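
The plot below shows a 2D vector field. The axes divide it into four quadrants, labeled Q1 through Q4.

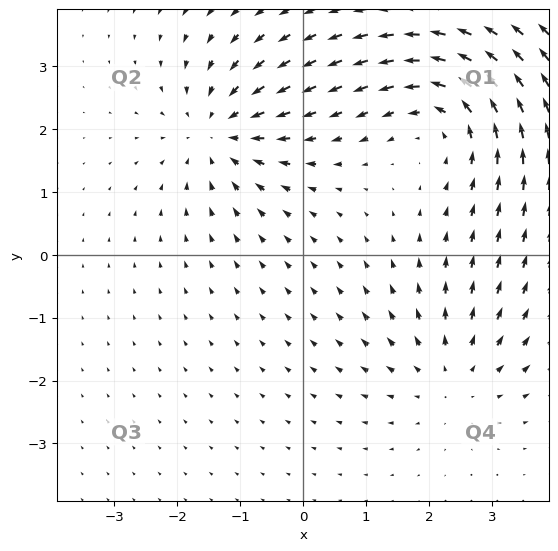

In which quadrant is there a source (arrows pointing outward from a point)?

Q4

The source sits at approximately (2.4, -1.9), which lies in quadrant Q4. The divergence there is about +3, positive as expected for a source.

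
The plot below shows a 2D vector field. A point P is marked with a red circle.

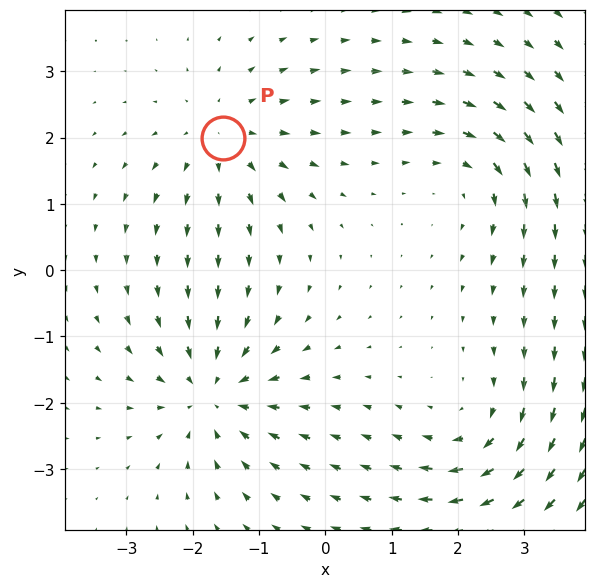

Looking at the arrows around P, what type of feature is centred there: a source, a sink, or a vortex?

At P (-1.5, 2.0) the arrows spread outward. Divergence about +4, curl ≈0 — positive divergence with near-zero curl is a source.

source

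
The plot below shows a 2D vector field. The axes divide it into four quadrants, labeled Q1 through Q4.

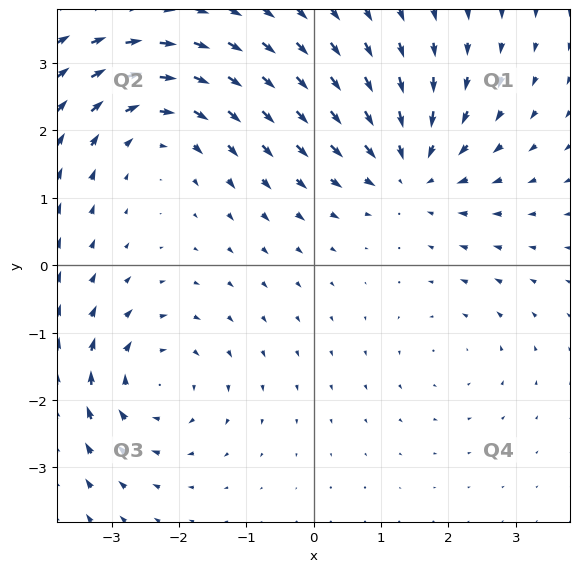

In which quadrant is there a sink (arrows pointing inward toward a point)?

The sink sits at approximately (1.4, 1.4), which lies in quadrant Q1. The divergence there is about -5, negative as expected for a sink.

Q1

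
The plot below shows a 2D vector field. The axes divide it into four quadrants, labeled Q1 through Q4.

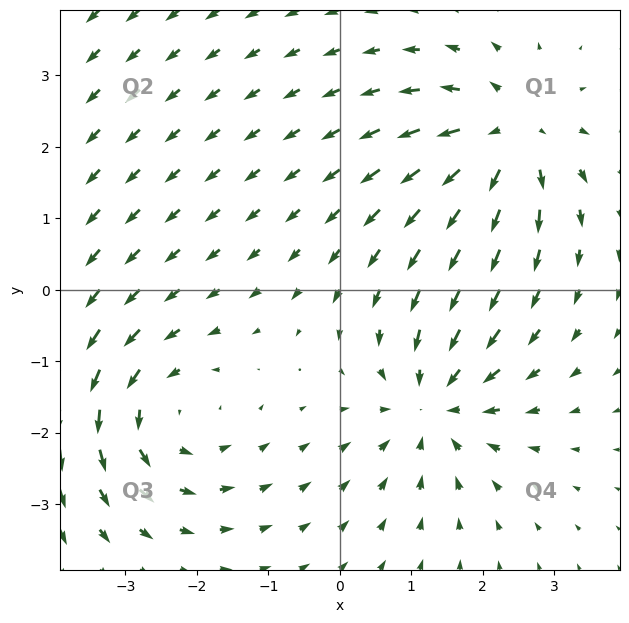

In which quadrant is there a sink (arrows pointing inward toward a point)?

The sink sits at approximately (1.3, -1.6), which lies in quadrant Q4. The divergence there is about -4, negative as expected for a sink.

Q4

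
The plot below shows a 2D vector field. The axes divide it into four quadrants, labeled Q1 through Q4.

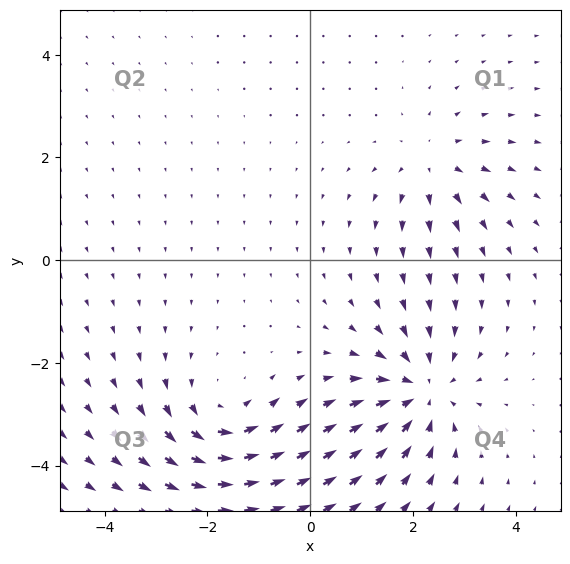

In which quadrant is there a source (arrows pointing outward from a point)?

Q1

The source sits at approximately (2.4, 1.9), which lies in quadrant Q1. The divergence there is about +3, positive as expected for a source.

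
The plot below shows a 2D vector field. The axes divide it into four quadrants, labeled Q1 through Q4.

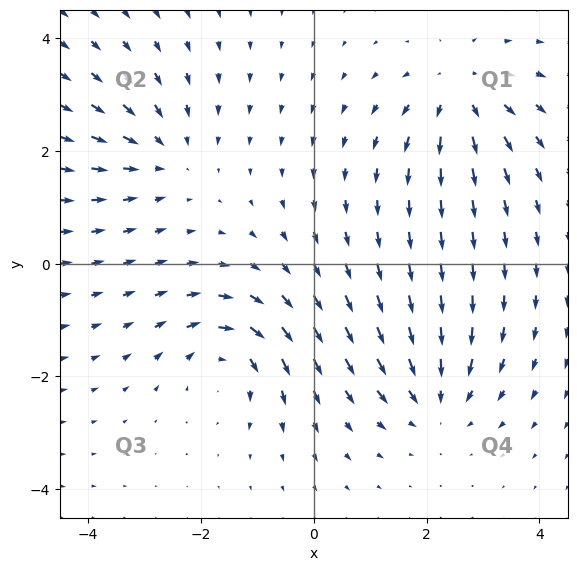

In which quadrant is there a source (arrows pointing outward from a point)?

Q1

The source sits at approximately (2.6, 3.0), which lies in quadrant Q1. The divergence there is about +5, positive as expected for a source.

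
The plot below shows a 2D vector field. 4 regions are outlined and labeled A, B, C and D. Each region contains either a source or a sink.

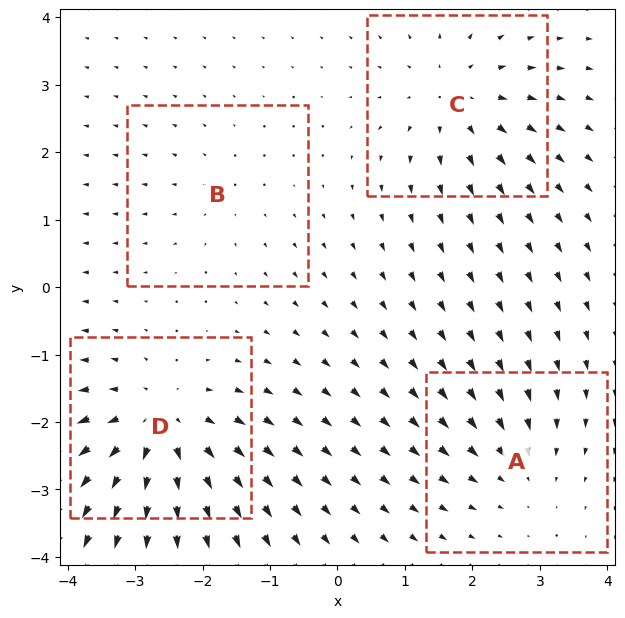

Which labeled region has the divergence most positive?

Divergence at each region's feature centre — A: about -3, B: about +2, C: about +5, D: about +6. Region D is most positive.

D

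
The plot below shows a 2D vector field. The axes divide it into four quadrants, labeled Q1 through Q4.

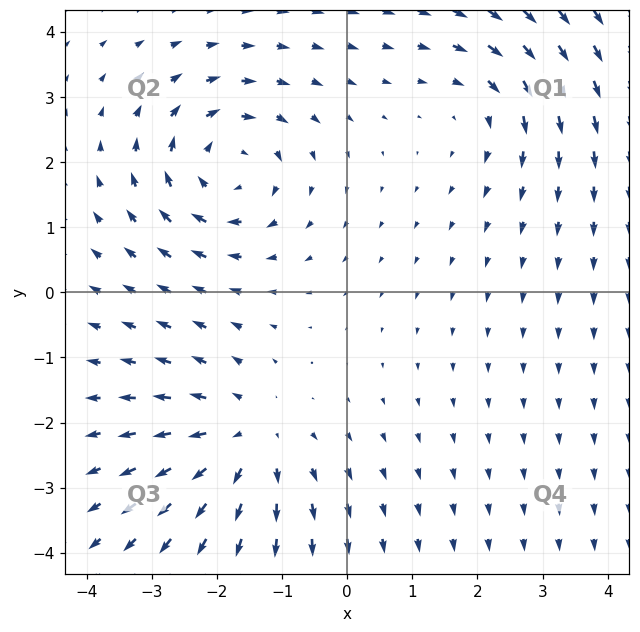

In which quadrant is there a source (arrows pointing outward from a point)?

The source sits at approximately (-1.5, -2.3), which lies in quadrant Q3. The divergence there is about +3, positive as expected for a source.

Q3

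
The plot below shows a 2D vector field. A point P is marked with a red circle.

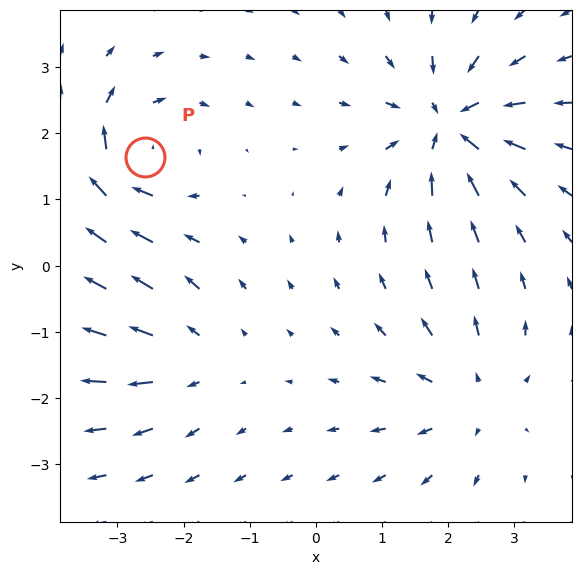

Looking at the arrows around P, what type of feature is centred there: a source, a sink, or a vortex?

At P (-2.6, 1.6) the arrows circulate clockwise. Divergence ≈0, curl about -5 — near-zero divergence with nonzero curl is a vortex.

vortex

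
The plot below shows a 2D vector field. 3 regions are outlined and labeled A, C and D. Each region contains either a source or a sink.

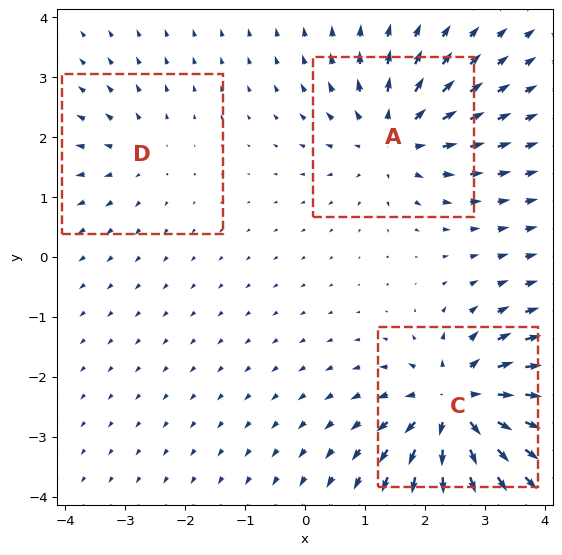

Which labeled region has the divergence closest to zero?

Divergence at each region's feature centre — A: about +4, C: about +6, D: about +2. Region D is closest to zero.

D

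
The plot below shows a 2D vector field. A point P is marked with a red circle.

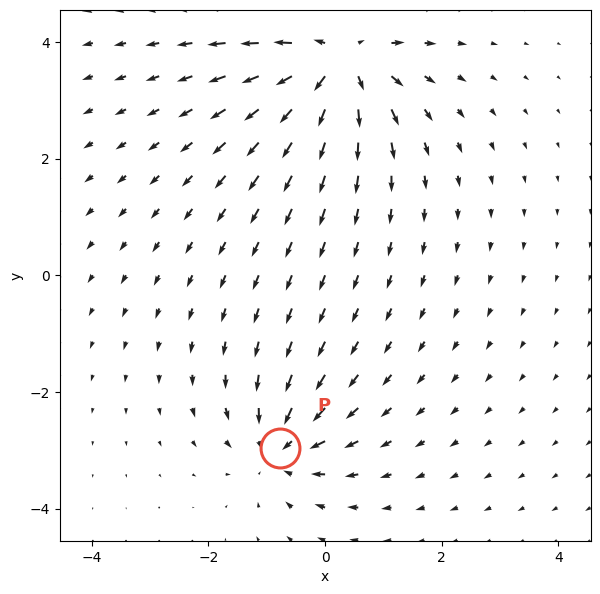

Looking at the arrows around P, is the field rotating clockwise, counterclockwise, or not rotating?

Near P at (-0.8, -3.0) the arrows show no circulation. The curl there is ≈0.

not rotating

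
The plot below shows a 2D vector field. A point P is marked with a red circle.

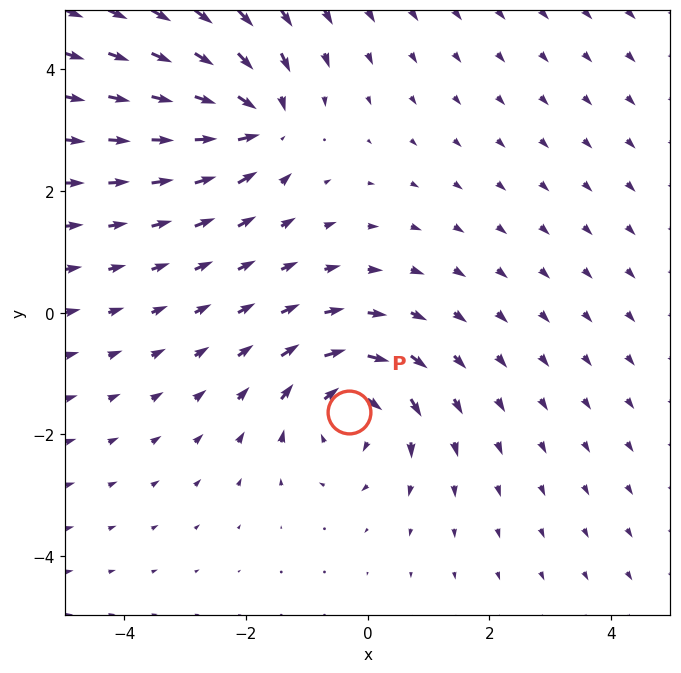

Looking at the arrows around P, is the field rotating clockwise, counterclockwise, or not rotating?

Near P at (-0.3, -1.6) the arrows circulate clockwise. The curl (z-component) there is about -4; negative curl means clockwise rotation.

clockwise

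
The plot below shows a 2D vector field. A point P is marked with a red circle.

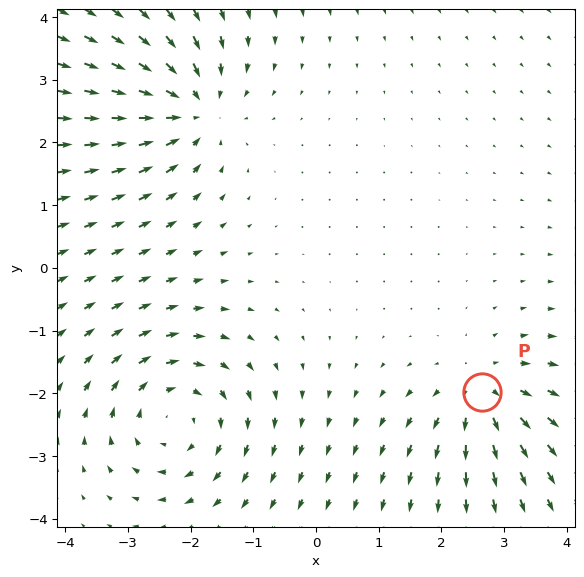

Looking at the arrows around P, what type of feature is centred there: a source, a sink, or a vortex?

source

At P (2.6, -2.0) the arrows spread outward. Divergence about +4, curl ≈0 — positive divergence with near-zero curl is a source.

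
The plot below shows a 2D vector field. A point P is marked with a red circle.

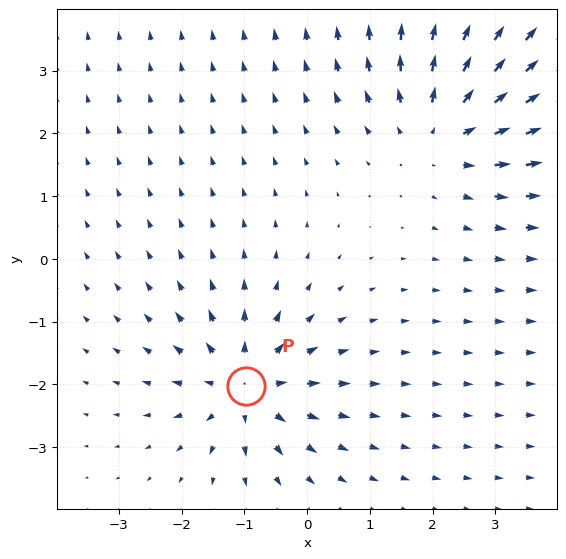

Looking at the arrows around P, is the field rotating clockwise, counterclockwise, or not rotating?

Near P at (-1.0, -2.0) the arrows show no circulation. The curl there is ≈0.

not rotating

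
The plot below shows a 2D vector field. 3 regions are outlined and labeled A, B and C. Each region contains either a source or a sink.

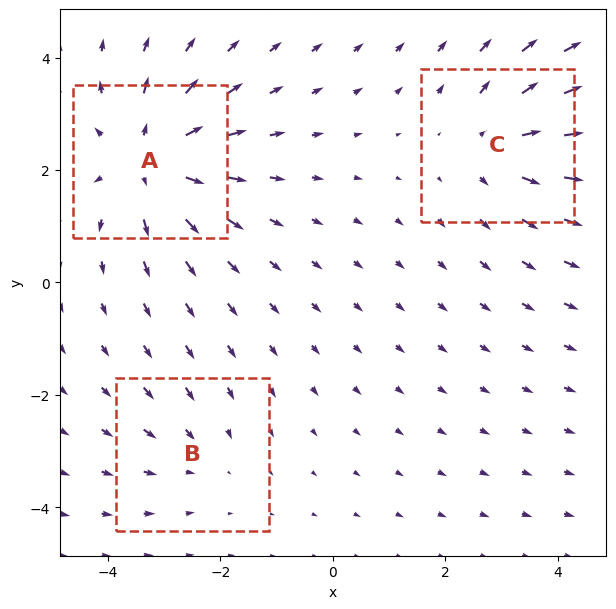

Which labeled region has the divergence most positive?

A

Divergence at each region's feature centre — A: about +4, B: about -2, C: about +3. Region A is most positive.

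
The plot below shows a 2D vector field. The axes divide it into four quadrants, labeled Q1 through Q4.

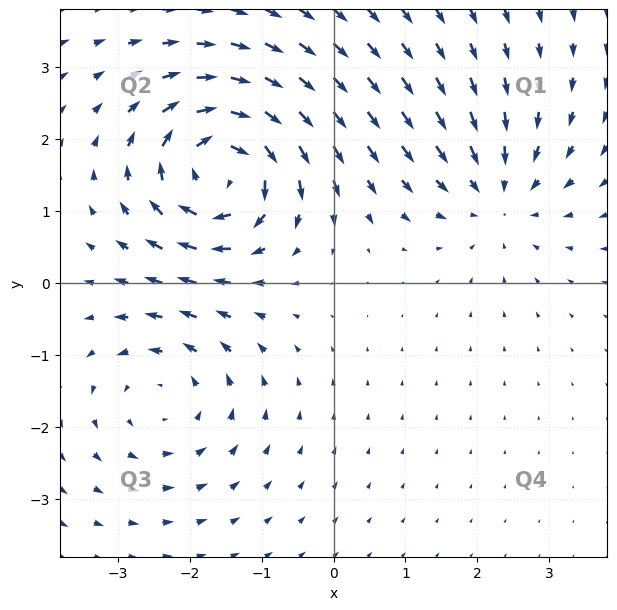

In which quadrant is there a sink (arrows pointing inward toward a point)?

The sink sits at approximately (2.3, 1.2), which lies in quadrant Q1. The divergence there is about -3, negative as expected for a sink.

Q1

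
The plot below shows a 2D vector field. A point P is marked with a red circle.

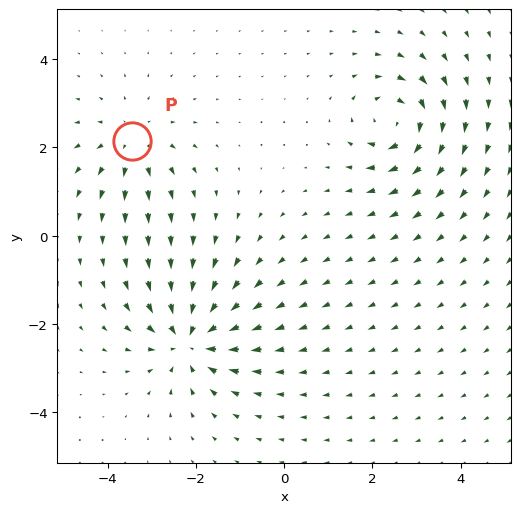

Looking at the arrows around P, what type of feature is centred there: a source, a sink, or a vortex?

source

At P (-3.4, 2.1) the arrows spread outward. Divergence about +3, curl ≈0 — positive divergence with near-zero curl is a source.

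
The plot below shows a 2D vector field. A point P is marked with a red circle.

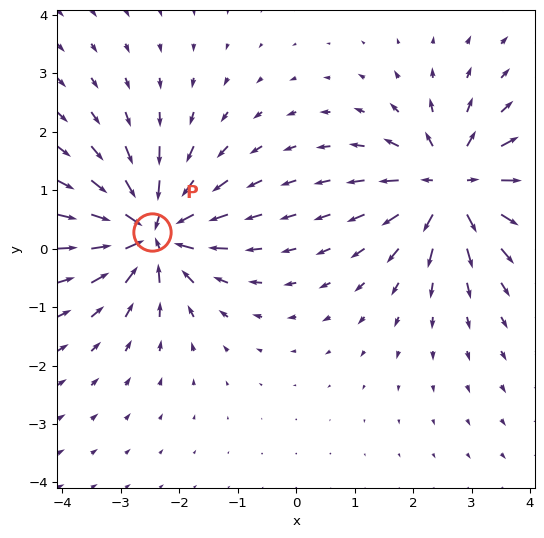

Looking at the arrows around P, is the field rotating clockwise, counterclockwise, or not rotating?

Near P at (-2.5, 0.3) the arrows show no circulation. The curl there is ≈0.

not rotating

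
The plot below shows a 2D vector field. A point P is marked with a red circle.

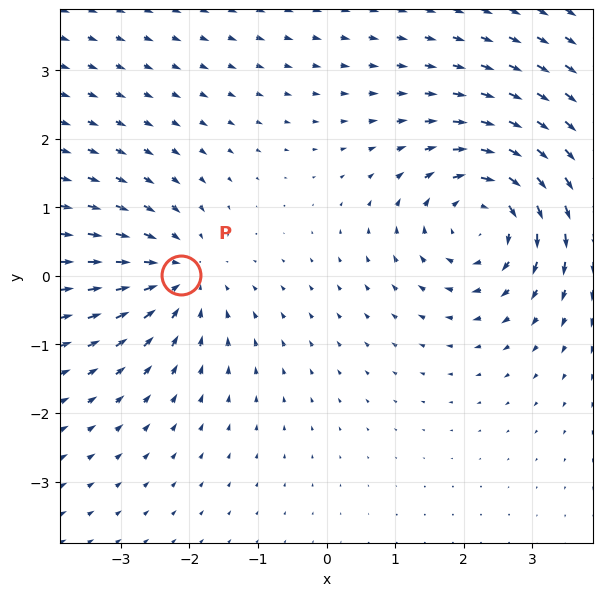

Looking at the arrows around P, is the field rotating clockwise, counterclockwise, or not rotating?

Near P at (-2.1, 0.0) the arrows show no circulation. The curl there is ≈0.

not rotating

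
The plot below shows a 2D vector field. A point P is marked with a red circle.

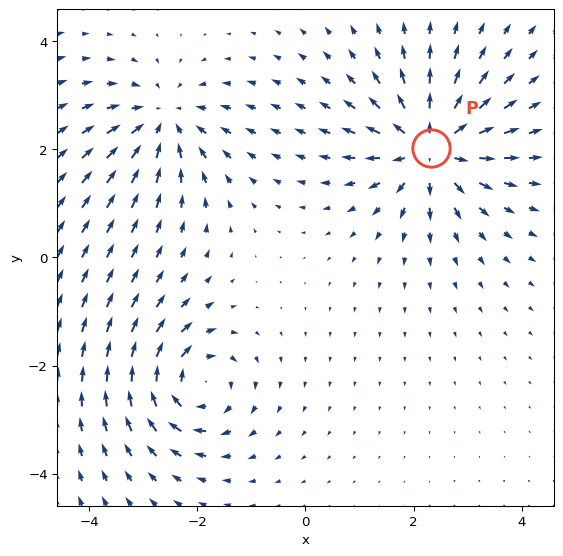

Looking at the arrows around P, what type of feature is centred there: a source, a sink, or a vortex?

At P (2.3, 2.0) the arrows spread outward. Divergence about +5, curl ≈0 — positive divergence with near-zero curl is a source.

source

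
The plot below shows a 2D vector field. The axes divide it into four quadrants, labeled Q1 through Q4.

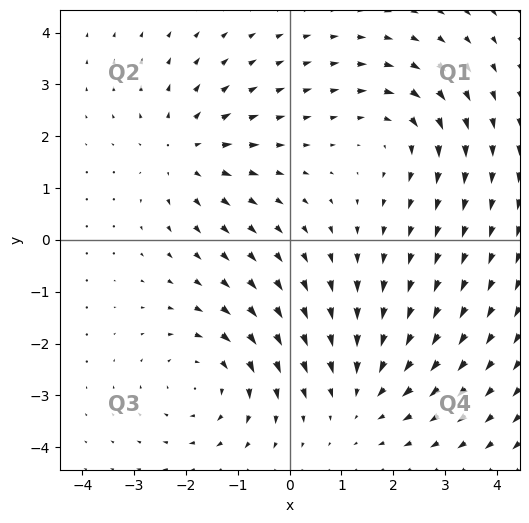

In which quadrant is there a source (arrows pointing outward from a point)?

Q2

The source sits at approximately (-2.0, 1.7), which lies in quadrant Q2. The divergence there is about +3, positive as expected for a source.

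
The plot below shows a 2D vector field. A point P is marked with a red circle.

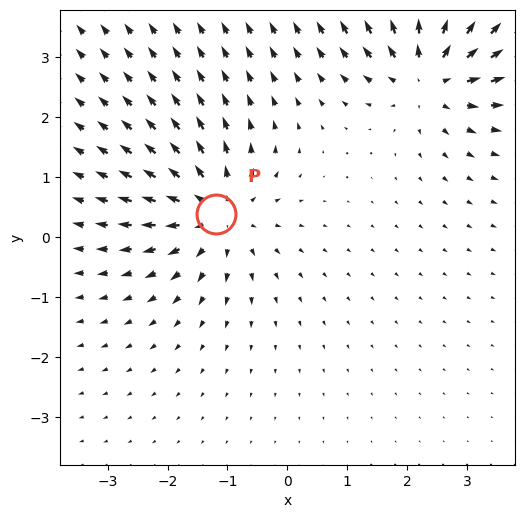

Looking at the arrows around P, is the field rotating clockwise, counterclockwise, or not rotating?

Near P at (-1.2, 0.4) the arrows show no circulation. The curl there is ≈0.

not rotating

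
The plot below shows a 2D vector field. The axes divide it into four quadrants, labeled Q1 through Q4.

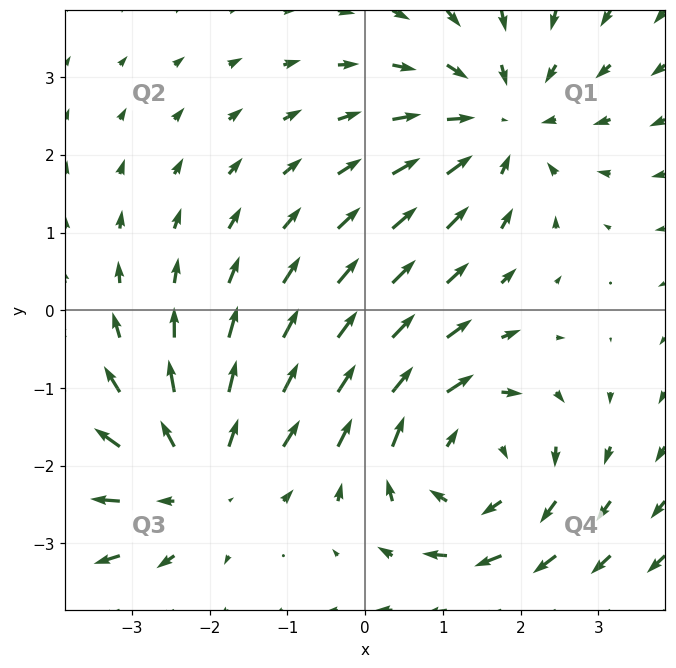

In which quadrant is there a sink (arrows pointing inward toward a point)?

Q1

The sink sits at approximately (1.8, 2.4), which lies in quadrant Q1. The divergence there is about -3, negative as expected for a sink.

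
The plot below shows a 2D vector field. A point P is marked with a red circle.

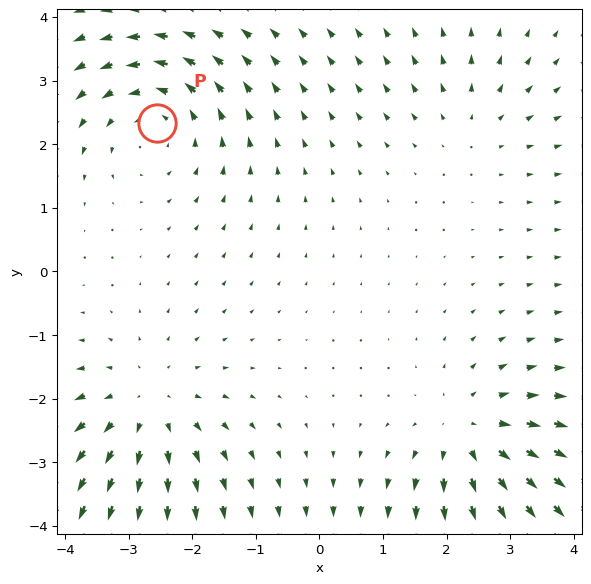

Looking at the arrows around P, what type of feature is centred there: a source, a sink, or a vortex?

At P (-2.6, 2.3) the arrows circulate counterclockwise. Divergence ≈0, curl about +4 — near-zero divergence with nonzero curl is a vortex.

vortex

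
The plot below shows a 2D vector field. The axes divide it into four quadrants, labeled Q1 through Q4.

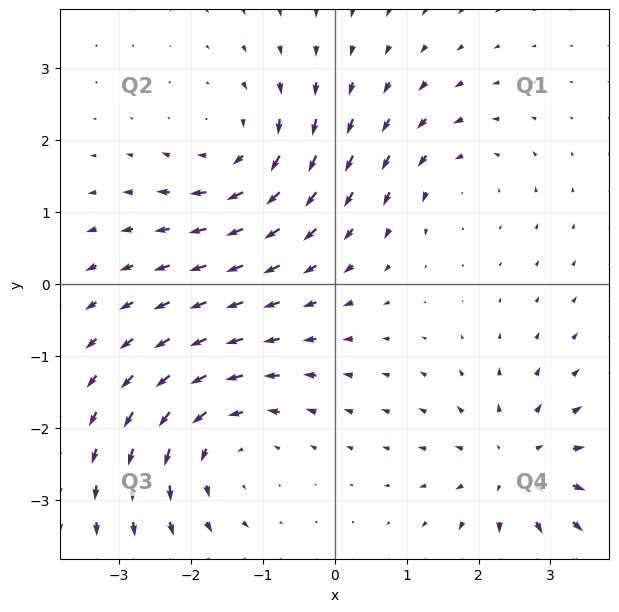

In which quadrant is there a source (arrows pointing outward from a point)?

The source sits at approximately (2.5, -2.5), which lies in quadrant Q4. The divergence there is about +4, positive as expected for a source.

Q4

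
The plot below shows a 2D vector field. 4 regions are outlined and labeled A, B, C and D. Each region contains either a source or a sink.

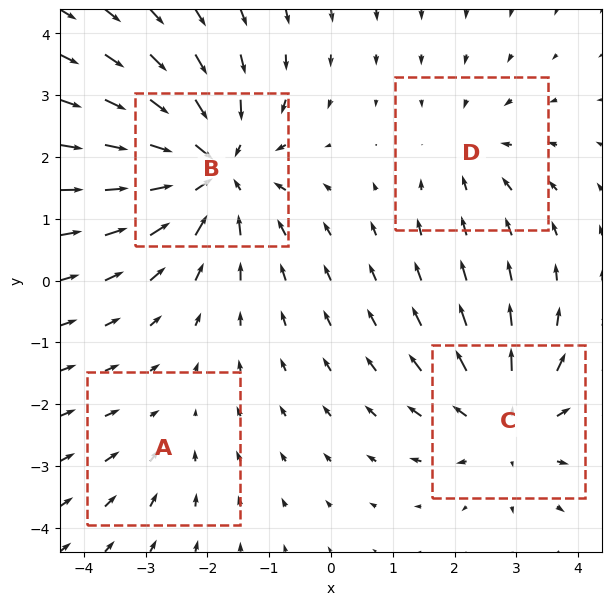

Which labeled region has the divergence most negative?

B

Divergence at each region's feature centre — A: about -2, B: about -6, C: about +4, D: about -3. Region B is most negative.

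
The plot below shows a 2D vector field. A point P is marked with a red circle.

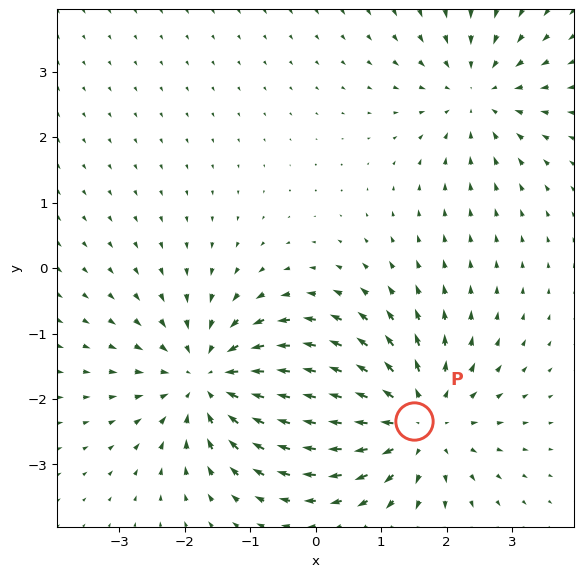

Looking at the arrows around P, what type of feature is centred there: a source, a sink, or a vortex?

source

At P (1.5, -2.3) the arrows spread outward. Divergence about +5, curl ≈0 — positive divergence with near-zero curl is a source.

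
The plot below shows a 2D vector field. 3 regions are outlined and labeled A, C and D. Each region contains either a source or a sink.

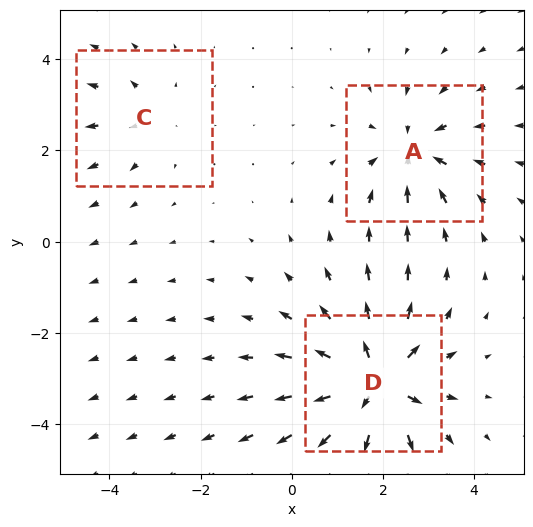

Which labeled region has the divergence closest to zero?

Divergence at each region's feature centre — A: about -4, C: about +2, D: about +6. Region C is closest to zero.

C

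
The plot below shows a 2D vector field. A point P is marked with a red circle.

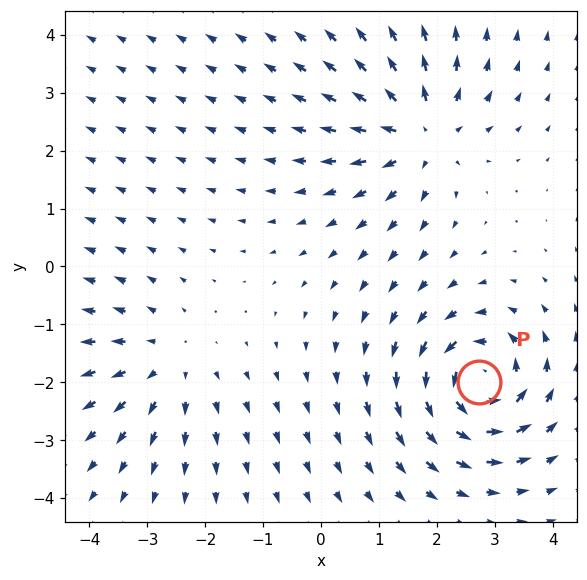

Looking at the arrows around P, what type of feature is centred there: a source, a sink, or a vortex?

vortex

At P (2.7, -2.0) the arrows circulate counterclockwise. Divergence ≈0, curl about +5 — near-zero divergence with nonzero curl is a vortex.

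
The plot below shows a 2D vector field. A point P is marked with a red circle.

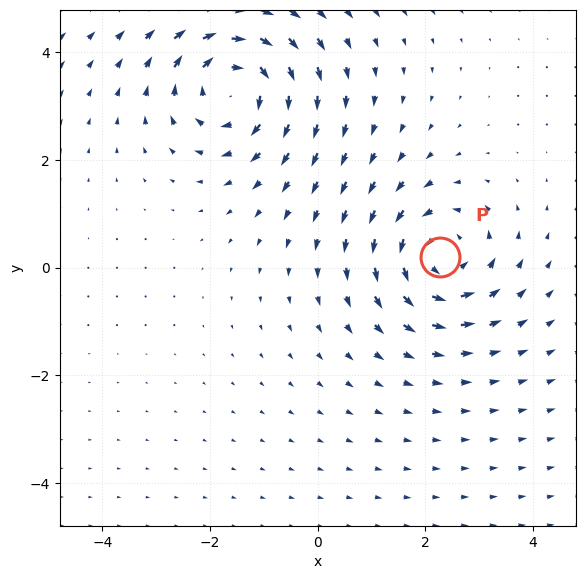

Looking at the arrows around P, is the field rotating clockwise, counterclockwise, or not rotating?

Near P at (2.3, 0.2) the arrows circulate counterclockwise. The curl (z-component) there is about +4; positive curl means counterclockwise rotation.

counterclockwise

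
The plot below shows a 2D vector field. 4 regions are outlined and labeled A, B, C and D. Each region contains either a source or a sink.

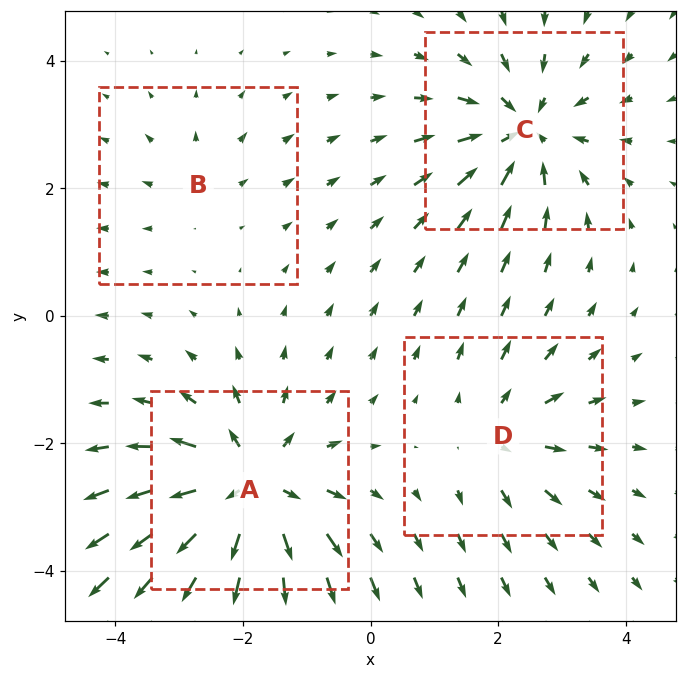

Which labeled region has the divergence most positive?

A

Divergence at each region's feature centre — A: about +7, B: about +2, C: about -5, D: about +3. Region A is most positive.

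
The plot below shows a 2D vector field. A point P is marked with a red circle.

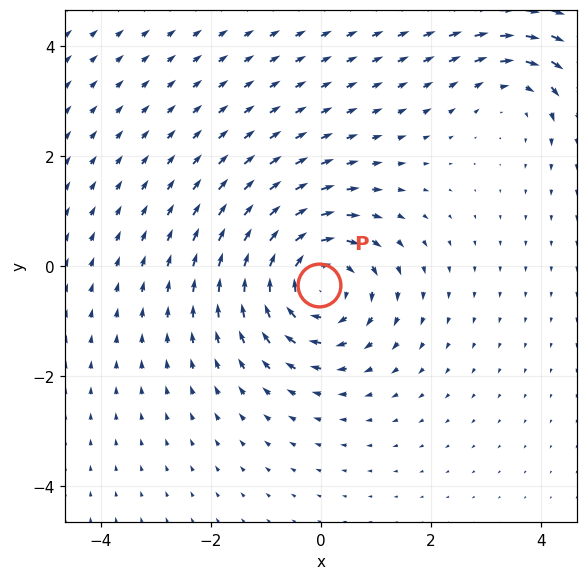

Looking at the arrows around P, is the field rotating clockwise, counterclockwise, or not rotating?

Near P at (-0.0, -0.3) the arrows circulate clockwise. The curl (z-component) there is about -5; negative curl means clockwise rotation.

clockwise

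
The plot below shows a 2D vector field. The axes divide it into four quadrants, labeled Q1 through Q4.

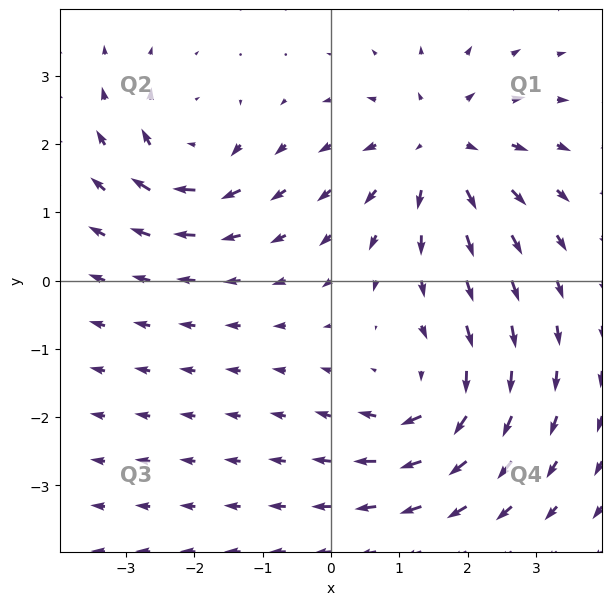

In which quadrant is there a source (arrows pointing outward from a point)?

The source sits at approximately (1.6, 1.9), which lies in quadrant Q1. The divergence there is about +5, positive as expected for a source.

Q1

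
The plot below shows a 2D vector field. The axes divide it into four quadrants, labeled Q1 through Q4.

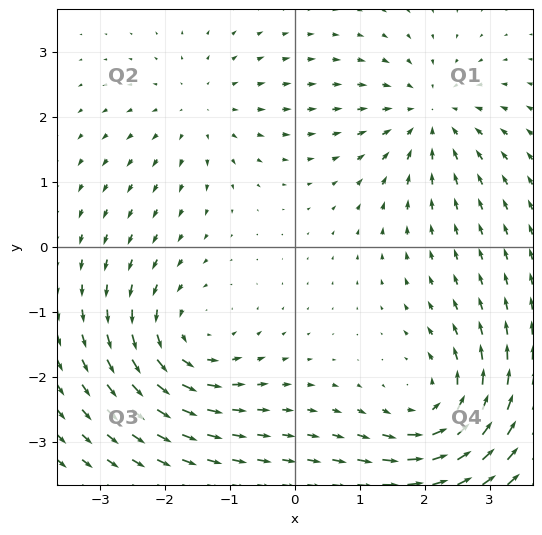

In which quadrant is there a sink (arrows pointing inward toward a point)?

Q1

The sink sits at approximately (2.1, 2.0), which lies in quadrant Q1. The divergence there is about -4, negative as expected for a sink.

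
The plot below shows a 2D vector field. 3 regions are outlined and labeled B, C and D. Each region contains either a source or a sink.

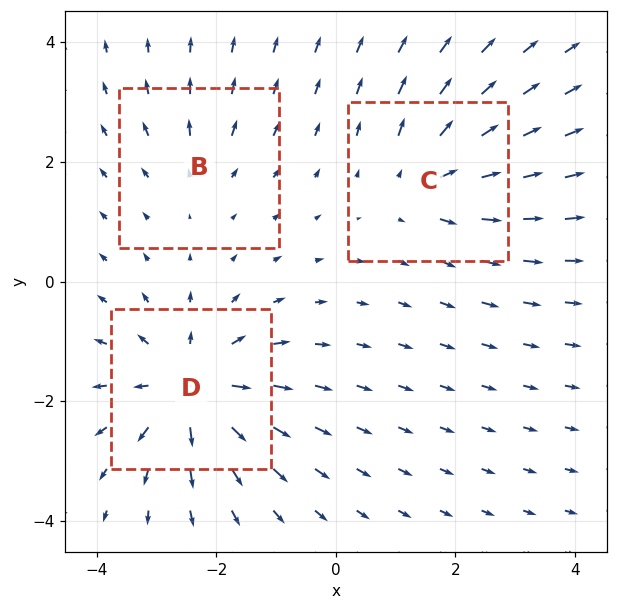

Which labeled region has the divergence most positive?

Divergence at each region's feature centre — B: about +2, C: about +3, D: about +5. Region D is most positive.

D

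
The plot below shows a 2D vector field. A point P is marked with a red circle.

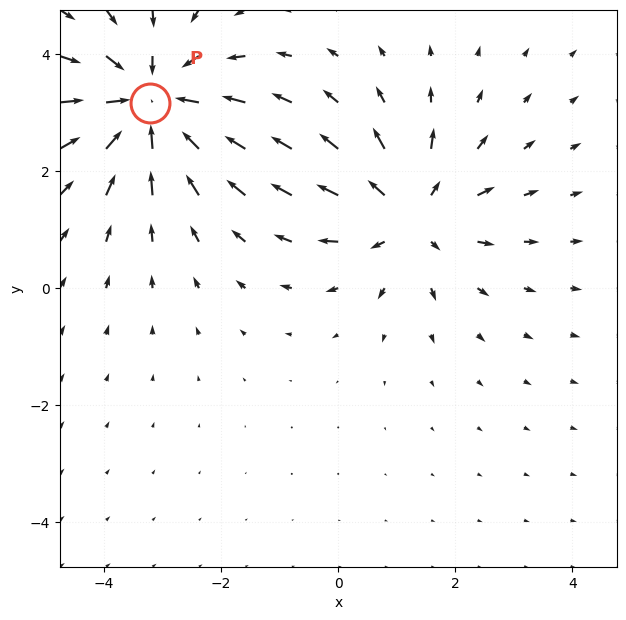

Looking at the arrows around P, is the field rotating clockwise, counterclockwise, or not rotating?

Near P at (-3.2, 3.2) the arrows show no circulation. The curl there is ≈0.

not rotating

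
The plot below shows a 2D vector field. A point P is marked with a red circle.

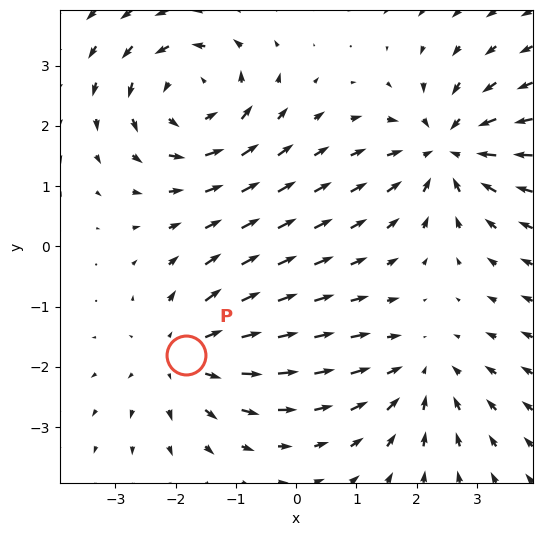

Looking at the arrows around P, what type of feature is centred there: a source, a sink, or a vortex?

source

At P (-1.8, -1.8) the arrows spread outward. Divergence about +4, curl ≈0 — positive divergence with near-zero curl is a source.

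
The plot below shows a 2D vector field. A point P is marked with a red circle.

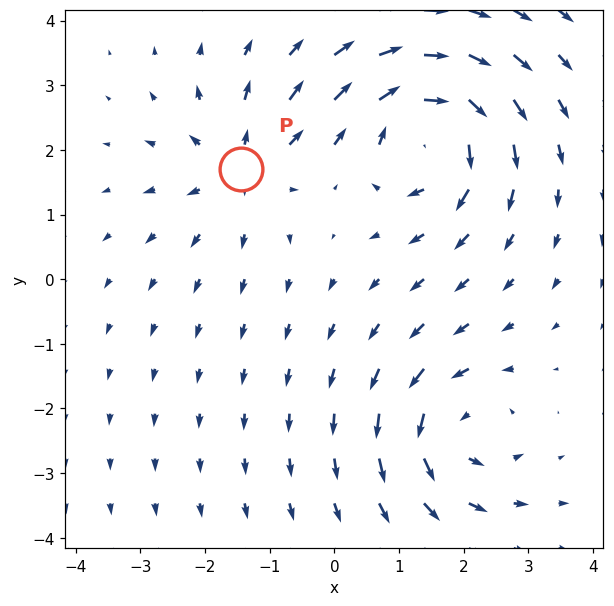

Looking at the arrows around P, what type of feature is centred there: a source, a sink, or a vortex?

At P (-1.4, 1.7) the arrows spread outward. Divergence about +4, curl ≈0 — positive divergence with near-zero curl is a source.

source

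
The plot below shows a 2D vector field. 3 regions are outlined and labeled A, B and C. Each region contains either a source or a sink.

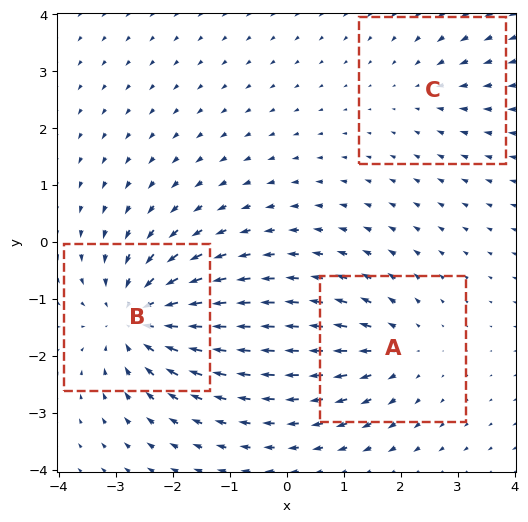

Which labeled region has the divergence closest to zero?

Divergence at each region's feature centre — A: about +3, B: about -5, C: about -2. Region C is closest to zero.

C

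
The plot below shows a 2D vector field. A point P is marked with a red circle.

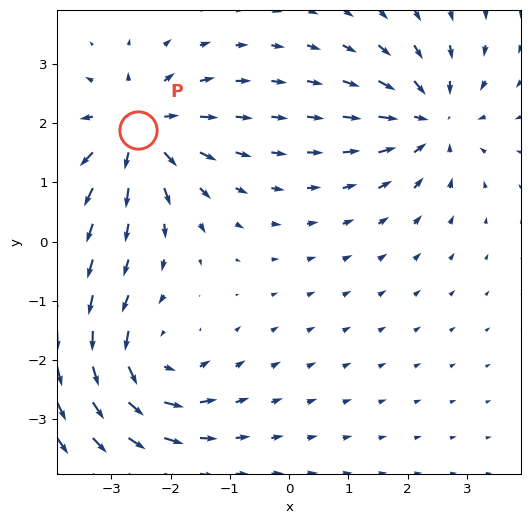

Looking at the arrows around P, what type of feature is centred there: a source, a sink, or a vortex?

source

At P (-2.5, 1.9) the arrows spread outward. Divergence about +5, curl ≈0 — positive divergence with near-zero curl is a source.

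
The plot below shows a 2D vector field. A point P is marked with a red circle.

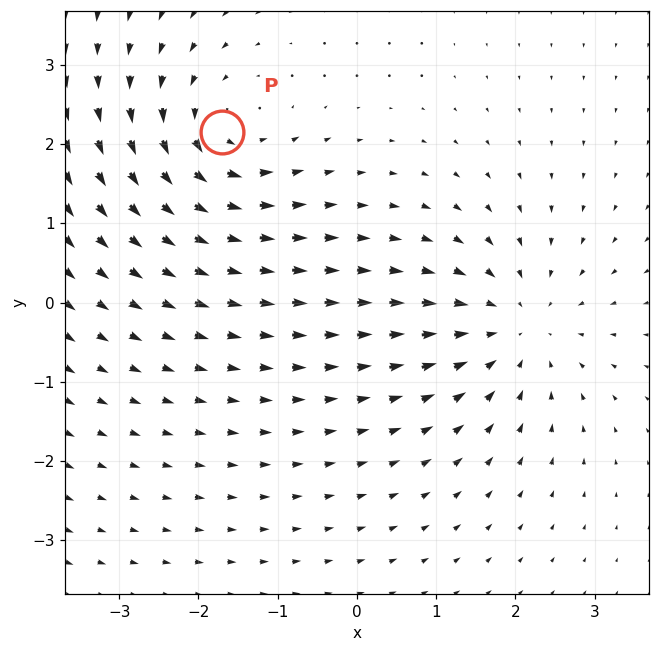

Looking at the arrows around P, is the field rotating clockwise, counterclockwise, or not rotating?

counterclockwise

Near P at (-1.7, 2.1) the arrows circulate counterclockwise. The curl (z-component) there is about +5; positive curl means counterclockwise rotation.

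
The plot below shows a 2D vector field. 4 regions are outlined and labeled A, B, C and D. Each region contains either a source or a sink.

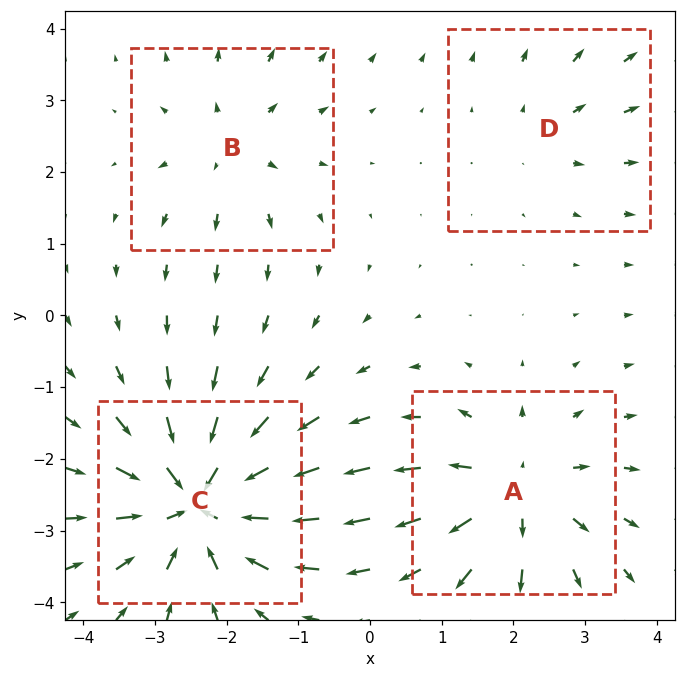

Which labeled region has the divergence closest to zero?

D

Divergence at each region's feature centre — A: about +6, B: about +4, C: about -8, D: about +2. Region D is closest to zero.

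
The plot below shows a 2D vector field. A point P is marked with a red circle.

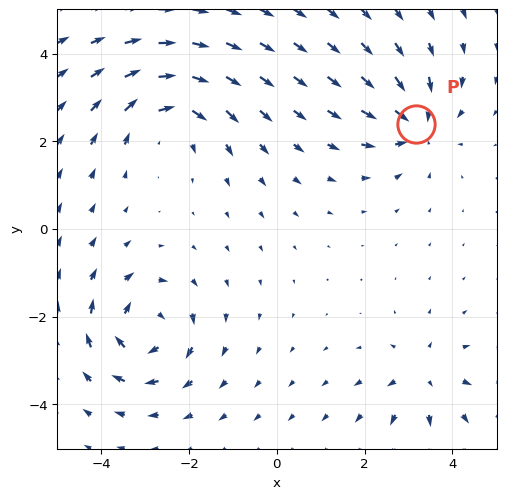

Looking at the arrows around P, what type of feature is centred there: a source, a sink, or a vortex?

sink

At P (3.2, 2.4) the arrows converge inward. Divergence about -5, curl ≈0 — negative divergence with near-zero curl is a sink.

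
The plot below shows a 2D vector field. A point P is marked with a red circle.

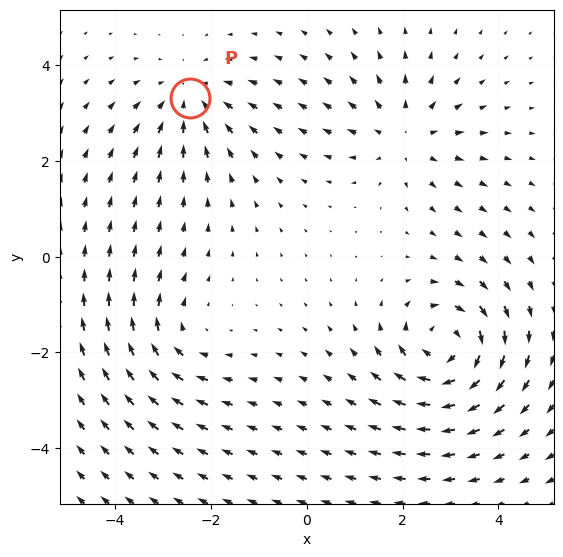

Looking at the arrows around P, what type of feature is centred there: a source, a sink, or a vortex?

sink

At P (-2.4, 3.3) the arrows converge inward. Divergence about -3, curl ≈0 — negative divergence with near-zero curl is a sink.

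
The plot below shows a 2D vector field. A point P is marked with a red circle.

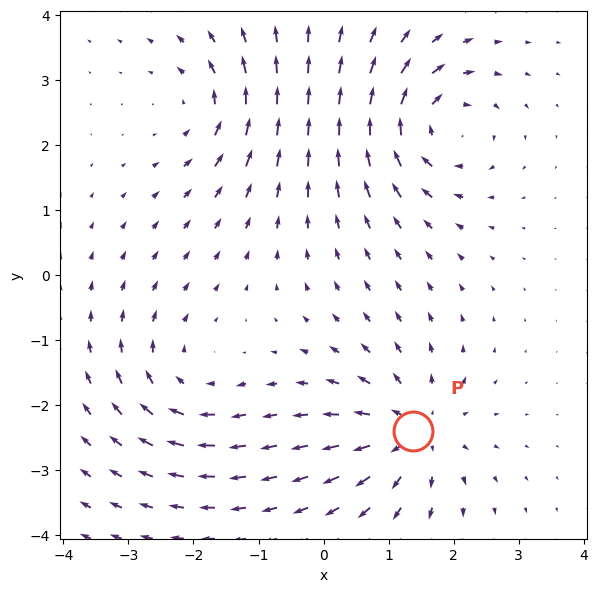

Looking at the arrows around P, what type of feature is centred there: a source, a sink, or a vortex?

source

At P (1.4, -2.4) the arrows spread outward. Divergence about +5, curl ≈0 — positive divergence with near-zero curl is a source.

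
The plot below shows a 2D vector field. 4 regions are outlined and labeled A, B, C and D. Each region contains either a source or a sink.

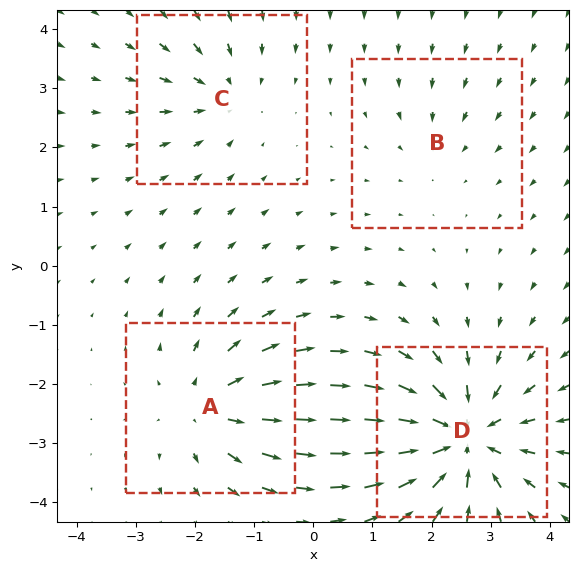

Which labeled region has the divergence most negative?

Divergence at each region's feature centre — A: about +5, B: about -2, C: about -4, D: about -8. Region D is most negative.

D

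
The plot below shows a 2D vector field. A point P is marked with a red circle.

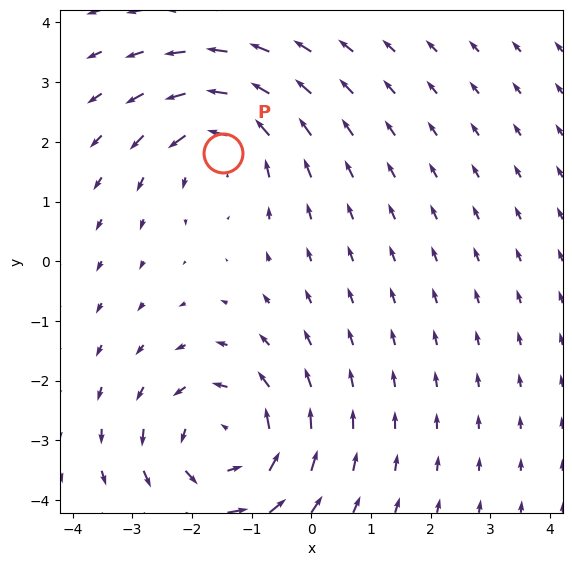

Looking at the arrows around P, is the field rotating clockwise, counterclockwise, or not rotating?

Near P at (-1.5, 1.8) the arrows circulate counterclockwise. The curl (z-component) there is about +4; positive curl means counterclockwise rotation.

counterclockwise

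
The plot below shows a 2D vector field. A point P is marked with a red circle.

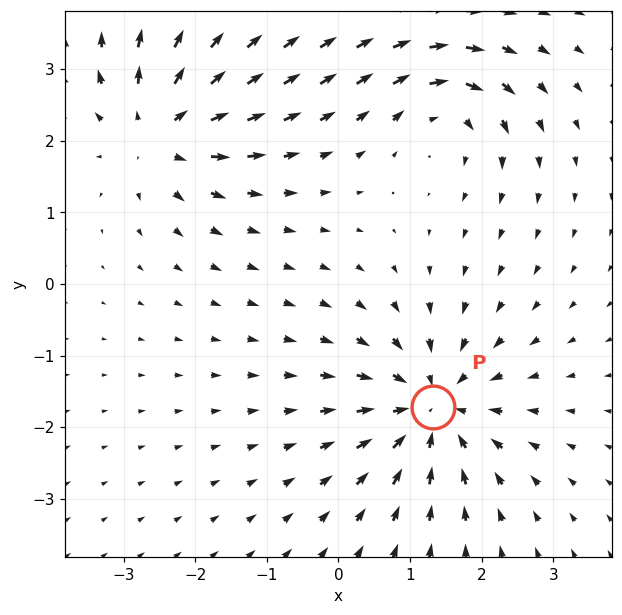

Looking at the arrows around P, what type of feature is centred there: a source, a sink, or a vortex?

At P (1.3, -1.7) the arrows converge inward. Divergence about -5, curl ≈0 — negative divergence with near-zero curl is a sink.

sink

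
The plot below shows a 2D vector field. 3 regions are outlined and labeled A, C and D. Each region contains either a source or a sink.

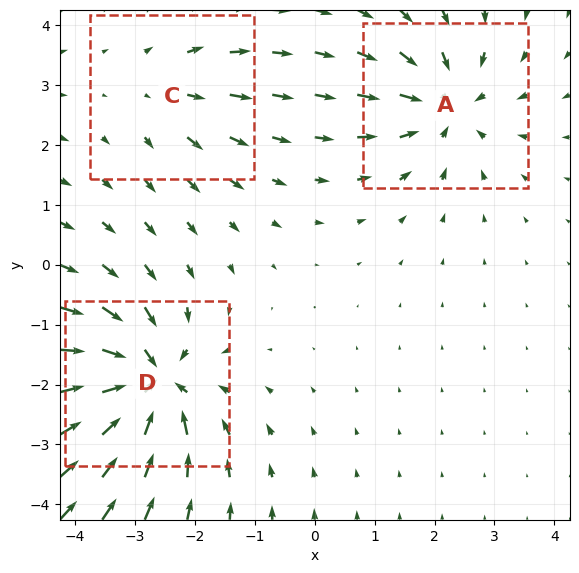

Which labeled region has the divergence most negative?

D

Divergence at each region's feature centre — A: about -4, C: about +2, D: about -5. Region D is most negative.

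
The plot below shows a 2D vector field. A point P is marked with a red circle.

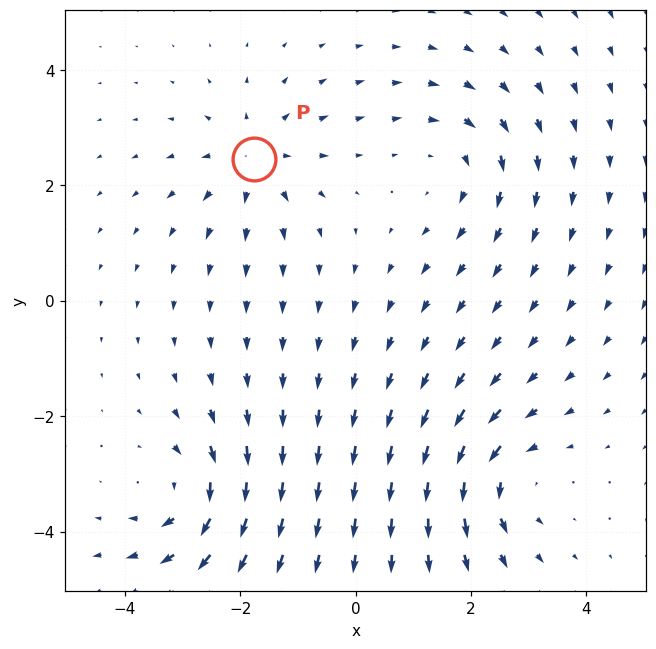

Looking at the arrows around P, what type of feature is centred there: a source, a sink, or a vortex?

source

At P (-1.8, 2.4) the arrows spread outward. Divergence about +5, curl ≈0 — positive divergence with near-zero curl is a source.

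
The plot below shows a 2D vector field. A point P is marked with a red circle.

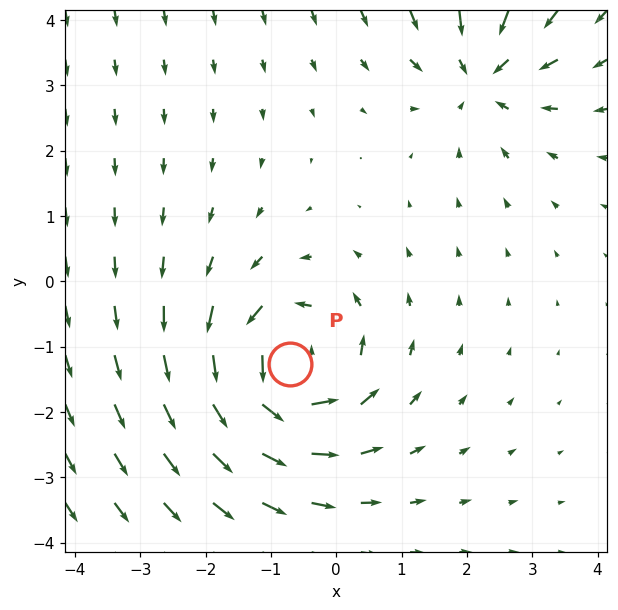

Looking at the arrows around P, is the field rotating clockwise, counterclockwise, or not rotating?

Near P at (-0.7, -1.3) the arrows circulate counterclockwise. The curl (z-component) there is about +5; positive curl means counterclockwise rotation.

counterclockwise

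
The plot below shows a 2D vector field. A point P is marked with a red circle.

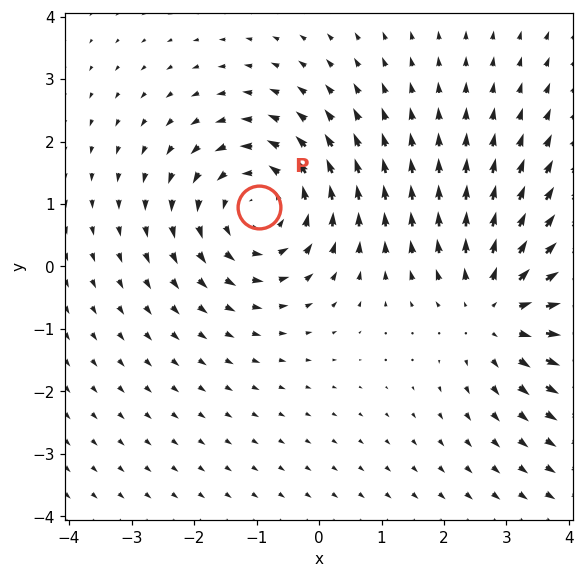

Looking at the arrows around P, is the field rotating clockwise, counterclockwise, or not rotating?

counterclockwise

Near P at (-1.0, 0.9) the arrows circulate counterclockwise. The curl (z-component) there is about +4; positive curl means counterclockwise rotation.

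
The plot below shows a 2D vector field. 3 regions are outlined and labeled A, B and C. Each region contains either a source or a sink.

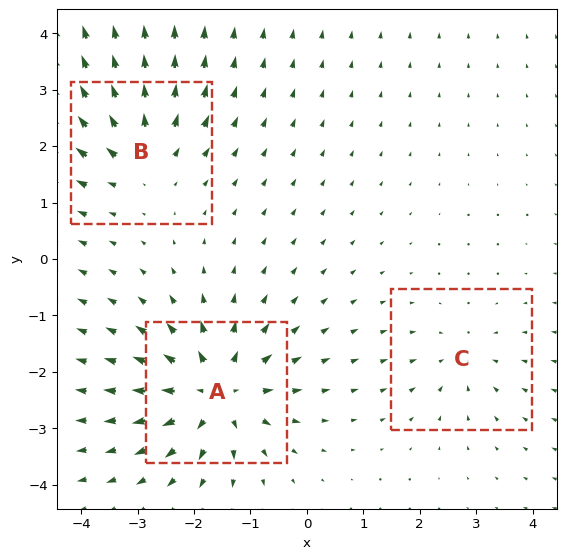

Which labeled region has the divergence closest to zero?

Divergence at each region's feature centre — A: about +6, B: about +4, C: about -3. Region C is closest to zero.

C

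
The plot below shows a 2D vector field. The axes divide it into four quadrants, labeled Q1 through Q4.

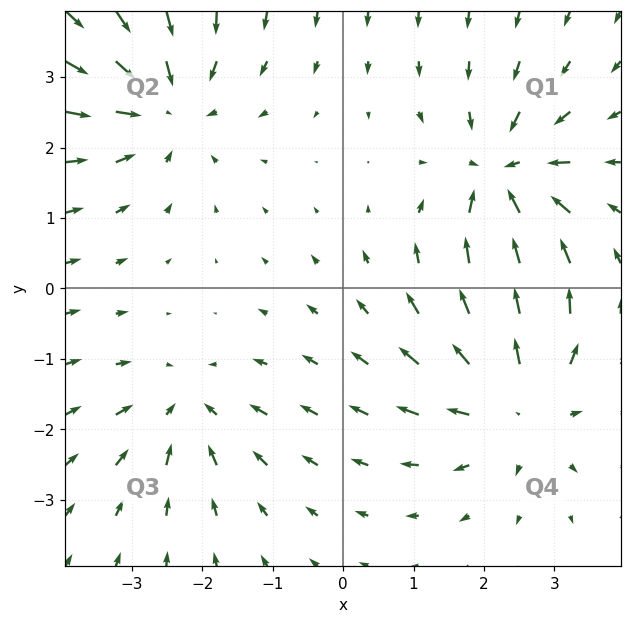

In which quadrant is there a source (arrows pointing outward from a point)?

Q4

The source sits at approximately (2.5, -1.6), which lies in quadrant Q4. The divergence there is about +4, positive as expected for a source.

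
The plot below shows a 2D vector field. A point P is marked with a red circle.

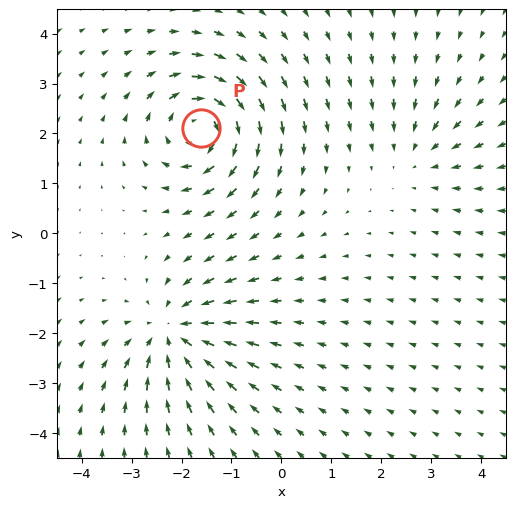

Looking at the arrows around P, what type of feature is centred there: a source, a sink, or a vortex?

At P (-1.6, 2.1) the arrows circulate clockwise. Divergence ≈0, curl about -6 — near-zero divergence with nonzero curl is a vortex.

vortex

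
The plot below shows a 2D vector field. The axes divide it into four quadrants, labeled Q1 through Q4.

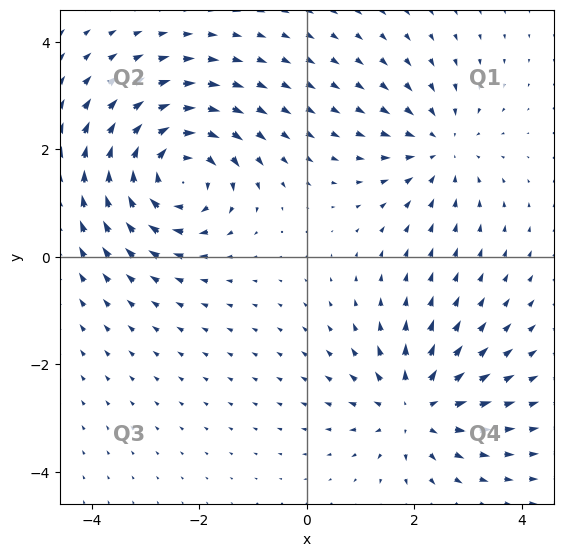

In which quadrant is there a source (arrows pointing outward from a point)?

Q4

The source sits at approximately (2.0, -2.8), which lies in quadrant Q4. The divergence there is about +4, positive as expected for a source.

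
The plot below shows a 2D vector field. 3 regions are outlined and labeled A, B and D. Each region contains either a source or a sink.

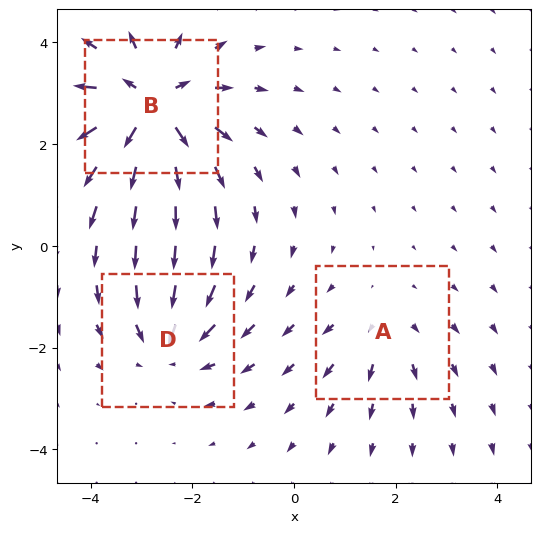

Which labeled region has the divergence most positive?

Divergence at each region's feature centre — A: about +2, B: about +6, D: about -4. Region B is most positive.

B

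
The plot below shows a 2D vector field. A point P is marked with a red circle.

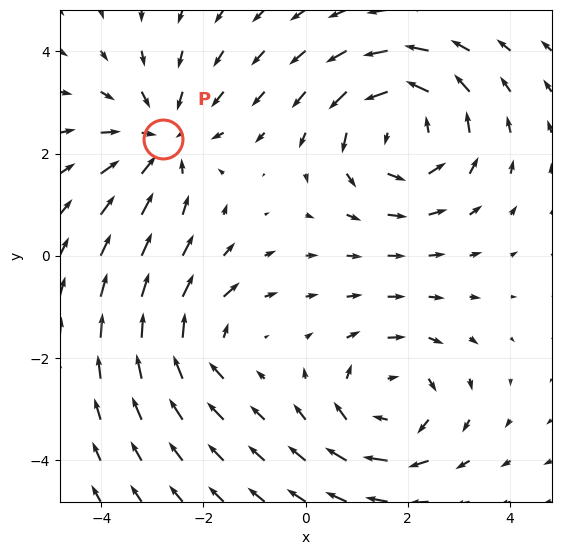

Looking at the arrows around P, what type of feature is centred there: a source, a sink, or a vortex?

At P (-2.8, 2.3) the arrows converge inward. Divergence about -3, curl ≈0 — negative divergence with near-zero curl is a sink.

sink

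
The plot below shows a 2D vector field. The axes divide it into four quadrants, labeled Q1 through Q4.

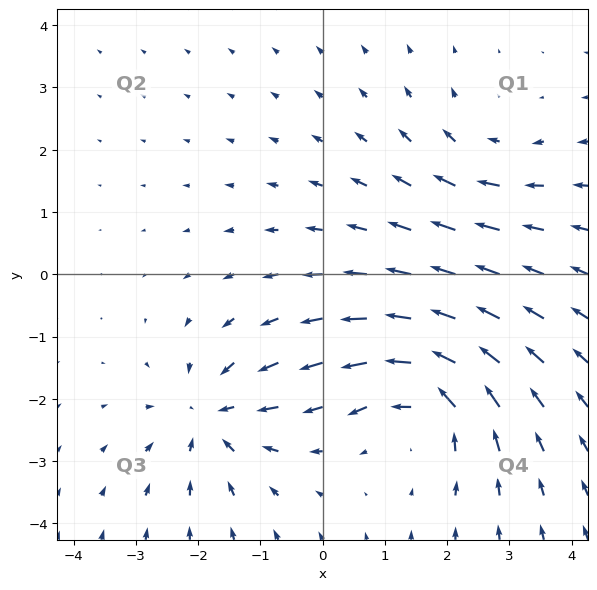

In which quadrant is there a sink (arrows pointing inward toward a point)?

Q3

The sink sits at approximately (-1.8, -2.3), which lies in quadrant Q3. The divergence there is about -4, negative as expected for a sink.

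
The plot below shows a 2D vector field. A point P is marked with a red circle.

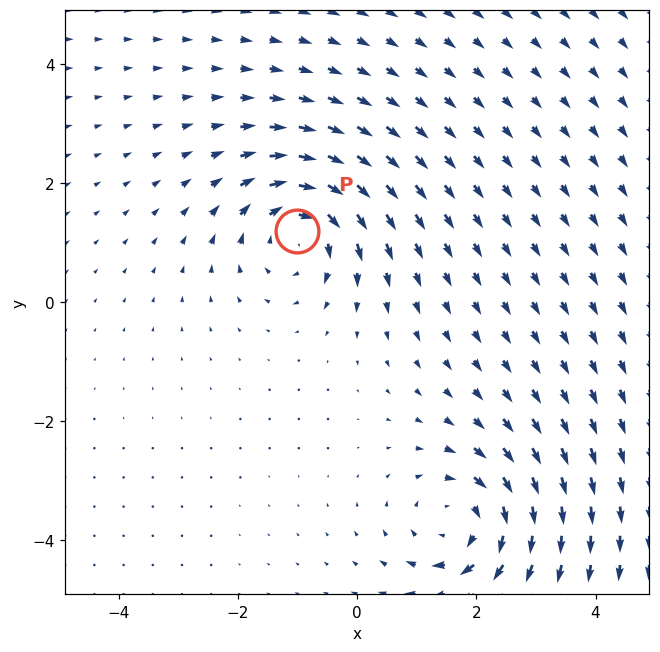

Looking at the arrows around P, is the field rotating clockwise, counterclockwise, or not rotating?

clockwise

Near P at (-1.0, 1.2) the arrows circulate clockwise. The curl (z-component) there is about -6; negative curl means clockwise rotation.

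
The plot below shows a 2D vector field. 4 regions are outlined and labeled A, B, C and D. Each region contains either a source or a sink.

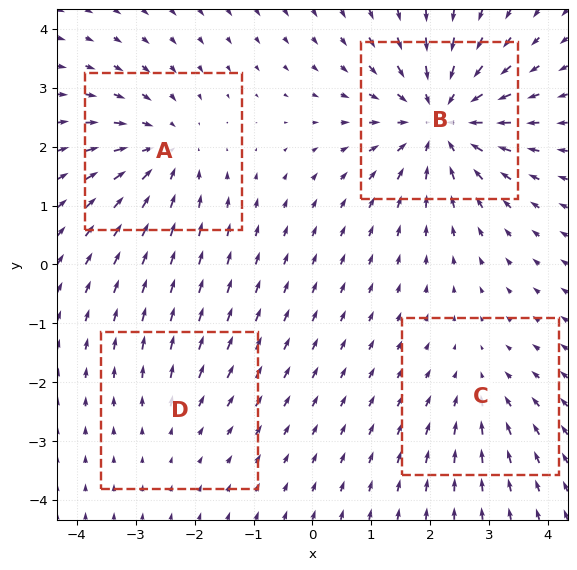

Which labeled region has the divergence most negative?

B

Divergence at each region's feature centre — A: about -5, B: about -7, C: about -3, D: about +2. Region B is most negative.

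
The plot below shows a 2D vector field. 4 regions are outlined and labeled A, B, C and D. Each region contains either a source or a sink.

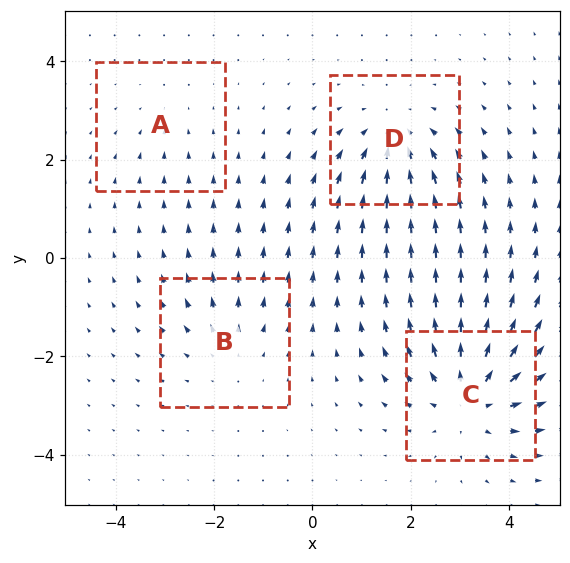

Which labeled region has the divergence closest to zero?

Divergence at each region's feature centre — A: about -2, B: about +3, C: about +6, D: about -4. Region A is closest to zero.

A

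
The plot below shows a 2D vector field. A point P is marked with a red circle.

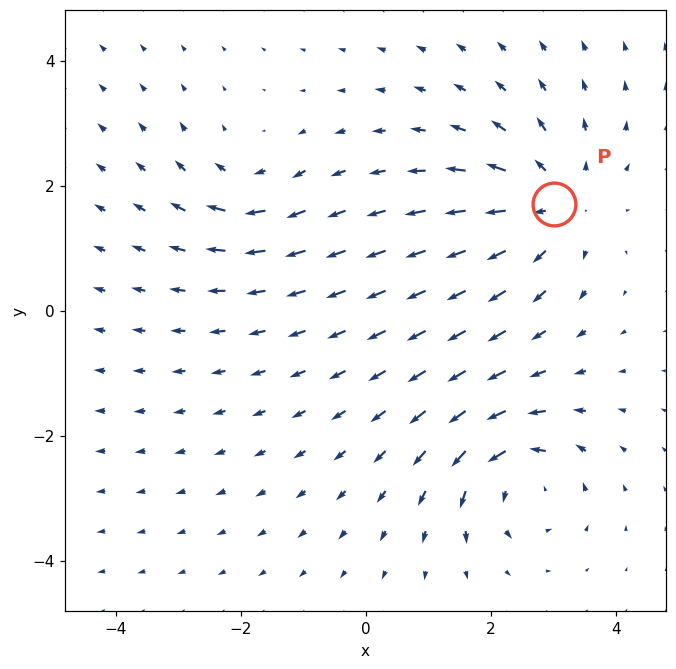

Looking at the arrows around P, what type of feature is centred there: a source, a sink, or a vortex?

At P (3.0, 1.7) the arrows spread outward. Divergence about +4, curl ≈0 — positive divergence with near-zero curl is a source.

source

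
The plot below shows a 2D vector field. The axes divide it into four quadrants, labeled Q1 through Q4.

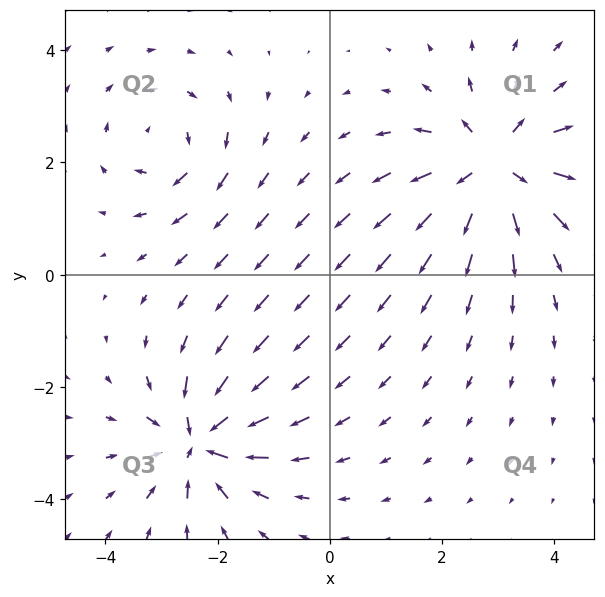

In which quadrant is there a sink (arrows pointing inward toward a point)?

Q3

The sink sits at approximately (-2.3, -3.0), which lies in quadrant Q3. The divergence there is about -6, negative as expected for a sink.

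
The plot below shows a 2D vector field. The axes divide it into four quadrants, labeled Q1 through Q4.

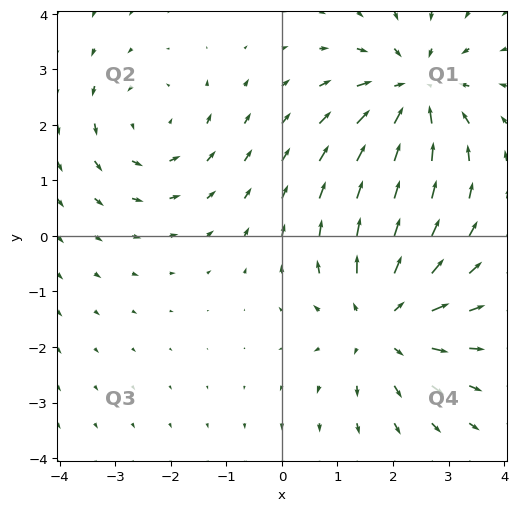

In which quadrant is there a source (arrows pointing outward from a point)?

The source sits at approximately (1.8, -1.5), which lies in quadrant Q4. The divergence there is about +4, positive as expected for a source.

Q4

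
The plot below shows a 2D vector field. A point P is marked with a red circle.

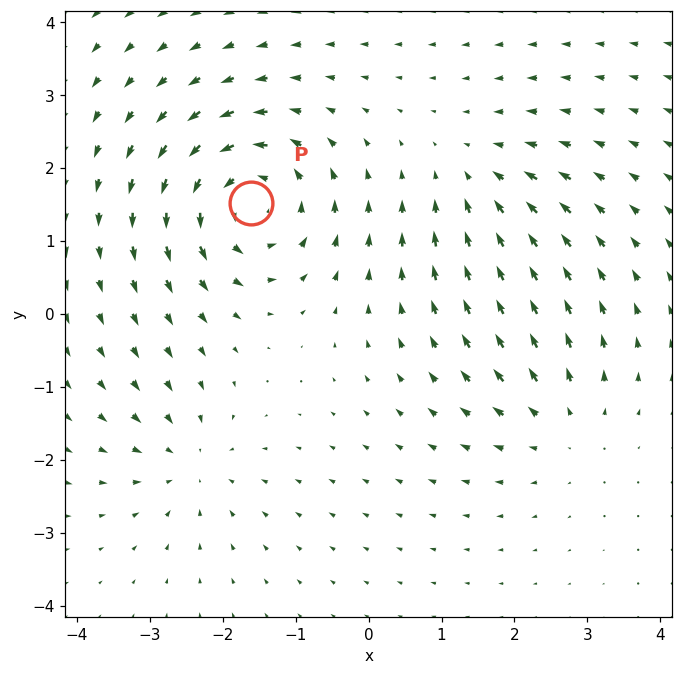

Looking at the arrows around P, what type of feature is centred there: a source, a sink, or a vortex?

At P (-1.6, 1.5) the arrows circulate counterclockwise. Divergence ≈0, curl about +5 — near-zero divergence with nonzero curl is a vortex.

vortex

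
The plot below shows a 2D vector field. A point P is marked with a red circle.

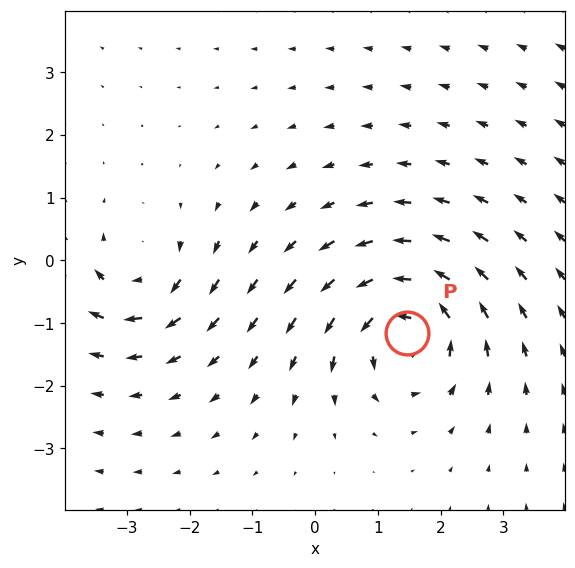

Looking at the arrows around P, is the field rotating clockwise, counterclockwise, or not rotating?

Near P at (1.5, -1.2) the arrows circulate counterclockwise. The curl (z-component) there is about +5; positive curl means counterclockwise rotation.

counterclockwise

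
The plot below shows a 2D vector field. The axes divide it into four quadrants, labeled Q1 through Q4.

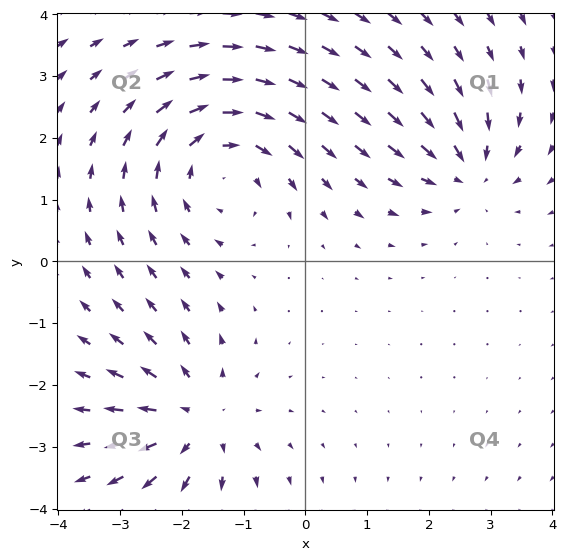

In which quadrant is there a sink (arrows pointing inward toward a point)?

Q1

The sink sits at approximately (2.6, 1.5), which lies in quadrant Q1. The divergence there is about -3, negative as expected for a sink.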